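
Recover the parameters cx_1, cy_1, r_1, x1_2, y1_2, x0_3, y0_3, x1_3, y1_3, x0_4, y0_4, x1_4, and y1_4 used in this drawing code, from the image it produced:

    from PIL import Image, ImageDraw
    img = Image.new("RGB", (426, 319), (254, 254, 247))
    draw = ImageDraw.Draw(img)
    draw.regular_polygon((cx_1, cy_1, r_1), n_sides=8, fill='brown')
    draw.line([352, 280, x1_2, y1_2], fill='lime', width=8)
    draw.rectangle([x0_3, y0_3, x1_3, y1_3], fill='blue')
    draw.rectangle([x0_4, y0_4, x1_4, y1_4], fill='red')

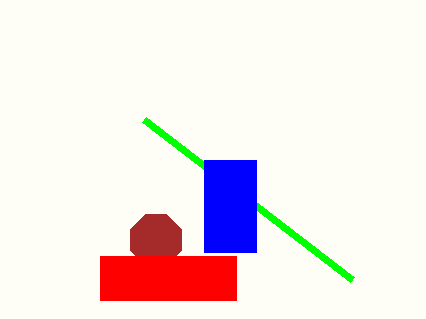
cx_1 = 156; cy_1 = 240; r_1 = 28; x1_2 = 144; y1_2 = 120; x0_3 = 204; y0_3 = 160; x1_3 = 256; y1_3 = 252; x0_4 = 100; y0_4 = 256; x1_4 = 236; y1_4 = 300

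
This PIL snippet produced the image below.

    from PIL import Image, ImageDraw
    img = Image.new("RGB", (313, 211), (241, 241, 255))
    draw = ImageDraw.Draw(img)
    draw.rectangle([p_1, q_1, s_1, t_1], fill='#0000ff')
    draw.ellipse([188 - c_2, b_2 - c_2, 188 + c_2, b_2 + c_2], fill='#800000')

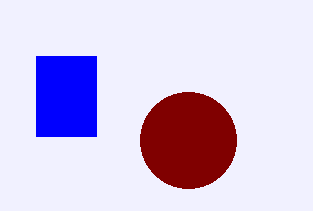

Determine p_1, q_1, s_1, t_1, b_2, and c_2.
p_1 = 36
q_1 = 56
s_1 = 96
t_1 = 136
b_2 = 140
c_2 = 48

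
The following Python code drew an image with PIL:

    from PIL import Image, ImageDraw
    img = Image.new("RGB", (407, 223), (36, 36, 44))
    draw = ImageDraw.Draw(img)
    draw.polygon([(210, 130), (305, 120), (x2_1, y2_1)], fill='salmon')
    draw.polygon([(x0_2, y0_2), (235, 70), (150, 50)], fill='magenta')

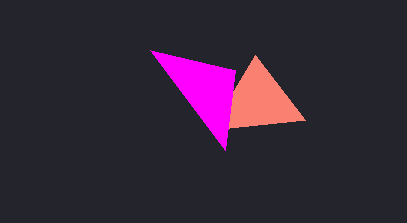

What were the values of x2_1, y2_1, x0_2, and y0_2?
x2_1 = 255; y2_1 = 55; x0_2 = 225; y0_2 = 150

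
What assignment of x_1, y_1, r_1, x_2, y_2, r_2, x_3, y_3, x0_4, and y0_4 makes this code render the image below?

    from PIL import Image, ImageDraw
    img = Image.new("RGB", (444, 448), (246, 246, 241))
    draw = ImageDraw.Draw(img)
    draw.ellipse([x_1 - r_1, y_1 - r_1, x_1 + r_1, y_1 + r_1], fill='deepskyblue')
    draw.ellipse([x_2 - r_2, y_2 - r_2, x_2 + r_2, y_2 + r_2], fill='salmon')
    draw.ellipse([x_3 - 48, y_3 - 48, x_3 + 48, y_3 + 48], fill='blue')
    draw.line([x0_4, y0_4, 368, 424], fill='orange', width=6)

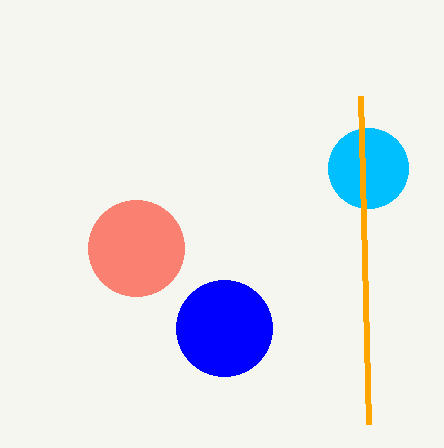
x_1 = 368, y_1 = 168, r_1 = 40, x_2 = 136, y_2 = 248, r_2 = 48, x_3 = 224, y_3 = 328, x0_4 = 360, y0_4 = 96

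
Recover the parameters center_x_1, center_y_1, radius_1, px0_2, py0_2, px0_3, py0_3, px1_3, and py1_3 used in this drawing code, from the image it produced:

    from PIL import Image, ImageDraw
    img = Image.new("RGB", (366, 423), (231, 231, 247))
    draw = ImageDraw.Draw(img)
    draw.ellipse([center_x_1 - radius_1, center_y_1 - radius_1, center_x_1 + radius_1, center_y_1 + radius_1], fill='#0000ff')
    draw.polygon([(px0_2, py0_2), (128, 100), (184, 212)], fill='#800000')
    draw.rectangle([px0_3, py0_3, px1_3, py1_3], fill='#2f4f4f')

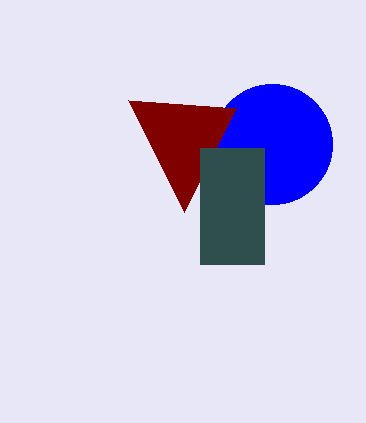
center_x_1 = 272; center_y_1 = 144; radius_1 = 60; px0_2 = 236; py0_2 = 108; px0_3 = 200; py0_3 = 148; px1_3 = 264; py1_3 = 264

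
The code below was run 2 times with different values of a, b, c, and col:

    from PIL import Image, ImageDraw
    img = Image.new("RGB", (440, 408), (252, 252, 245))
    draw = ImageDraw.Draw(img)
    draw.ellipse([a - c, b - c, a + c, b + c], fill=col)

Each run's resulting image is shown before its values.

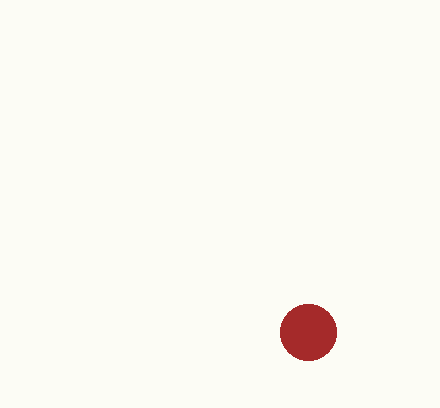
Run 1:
a = 308, b = 332, c = 28, col = 'brown'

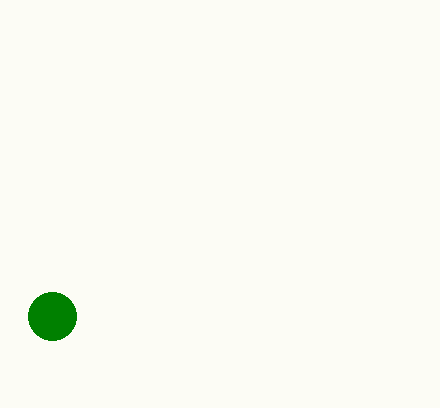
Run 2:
a = 52
b = 316
c = 24
col = 'green'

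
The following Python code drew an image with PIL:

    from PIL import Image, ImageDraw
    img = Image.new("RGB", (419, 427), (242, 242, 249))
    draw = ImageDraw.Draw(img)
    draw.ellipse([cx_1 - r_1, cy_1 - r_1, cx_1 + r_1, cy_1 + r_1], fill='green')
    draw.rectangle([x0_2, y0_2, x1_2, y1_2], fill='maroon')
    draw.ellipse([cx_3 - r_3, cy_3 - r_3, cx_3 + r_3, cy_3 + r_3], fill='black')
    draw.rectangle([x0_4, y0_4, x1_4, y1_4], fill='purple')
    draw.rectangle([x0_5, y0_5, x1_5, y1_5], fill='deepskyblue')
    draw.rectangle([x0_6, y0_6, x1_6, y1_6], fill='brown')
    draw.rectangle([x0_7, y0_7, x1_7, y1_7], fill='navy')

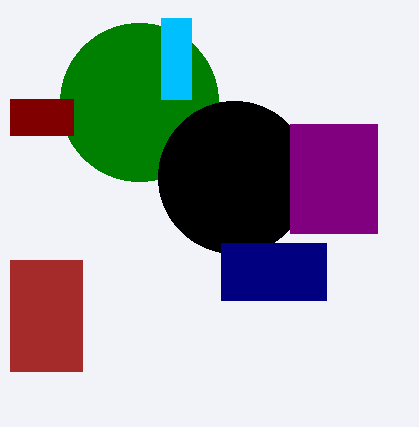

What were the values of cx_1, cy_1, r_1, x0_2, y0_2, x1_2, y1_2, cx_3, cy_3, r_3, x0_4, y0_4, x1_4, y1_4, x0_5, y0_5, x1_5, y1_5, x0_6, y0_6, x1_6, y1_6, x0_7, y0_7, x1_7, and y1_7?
cx_1 = 139, cy_1 = 102, r_1 = 79, x0_2 = 10, y0_2 = 99, x1_2 = 73, y1_2 = 135, cx_3 = 234, cy_3 = 177, r_3 = 76, x0_4 = 290, y0_4 = 124, x1_4 = 377, y1_4 = 233, x0_5 = 161, y0_5 = 18, x1_5 = 191, y1_5 = 99, x0_6 = 10, y0_6 = 260, x1_6 = 82, y1_6 = 371, x0_7 = 221, y0_7 = 243, x1_7 = 326, y1_7 = 300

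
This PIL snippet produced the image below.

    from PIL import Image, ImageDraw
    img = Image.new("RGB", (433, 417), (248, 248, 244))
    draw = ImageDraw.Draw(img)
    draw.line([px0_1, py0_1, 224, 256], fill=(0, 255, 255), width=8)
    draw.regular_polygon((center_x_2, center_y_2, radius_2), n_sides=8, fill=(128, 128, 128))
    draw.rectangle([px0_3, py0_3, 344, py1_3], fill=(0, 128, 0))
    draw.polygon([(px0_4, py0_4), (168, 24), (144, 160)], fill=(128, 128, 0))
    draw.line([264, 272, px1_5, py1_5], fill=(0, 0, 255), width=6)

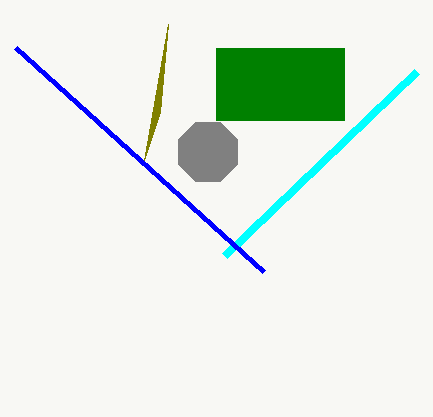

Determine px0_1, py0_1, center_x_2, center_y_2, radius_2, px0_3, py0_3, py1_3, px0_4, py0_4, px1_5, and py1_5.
px0_1 = 416
py0_1 = 72
center_x_2 = 208
center_y_2 = 152
radius_2 = 32
px0_3 = 216
py0_3 = 48
py1_3 = 120
px0_4 = 160
py0_4 = 112
px1_5 = 16
py1_5 = 48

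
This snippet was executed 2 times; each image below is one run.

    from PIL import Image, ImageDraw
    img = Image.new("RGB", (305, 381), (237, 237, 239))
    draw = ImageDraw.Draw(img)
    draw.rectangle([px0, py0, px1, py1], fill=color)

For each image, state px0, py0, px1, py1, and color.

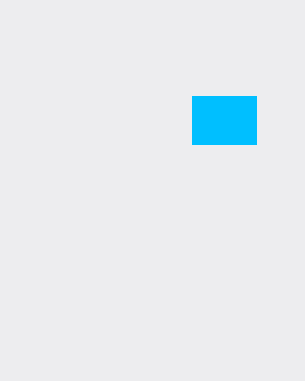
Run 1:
px0 = 192, py0 = 96, px1 = 256, py1 = 144, color = 'deepskyblue'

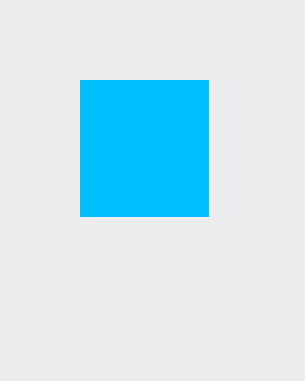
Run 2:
px0 = 80
py0 = 80
px1 = 208
py1 = 216
color = 'deepskyblue'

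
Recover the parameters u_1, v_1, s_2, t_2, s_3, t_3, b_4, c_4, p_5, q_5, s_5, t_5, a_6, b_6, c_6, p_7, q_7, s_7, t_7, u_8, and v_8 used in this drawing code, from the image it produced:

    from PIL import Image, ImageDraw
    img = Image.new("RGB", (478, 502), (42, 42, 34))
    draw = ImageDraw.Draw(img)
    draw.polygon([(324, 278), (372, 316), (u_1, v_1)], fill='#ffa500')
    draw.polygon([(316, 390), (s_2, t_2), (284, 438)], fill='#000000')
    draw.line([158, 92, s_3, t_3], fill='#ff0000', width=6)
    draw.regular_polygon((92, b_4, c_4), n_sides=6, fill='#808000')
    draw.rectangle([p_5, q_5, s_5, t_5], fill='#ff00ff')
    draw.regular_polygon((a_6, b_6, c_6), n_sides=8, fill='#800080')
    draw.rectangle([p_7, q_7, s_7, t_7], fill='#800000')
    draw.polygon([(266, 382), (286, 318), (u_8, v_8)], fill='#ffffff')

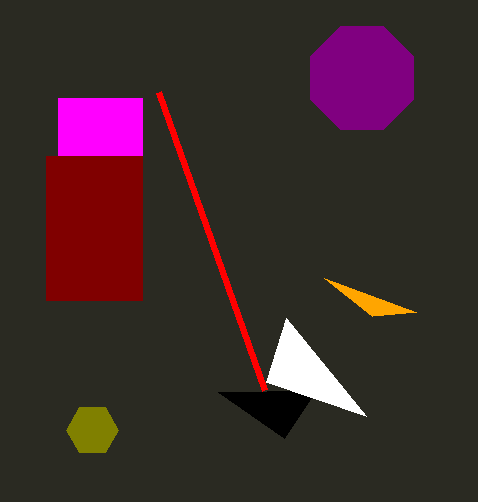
u_1 = 416; v_1 = 312; s_2 = 218; t_2 = 392; s_3 = 264; t_3 = 390; b_4 = 430; c_4 = 26; p_5 = 58; q_5 = 98; s_5 = 142; t_5 = 156; a_6 = 362; b_6 = 78; c_6 = 56; p_7 = 46; q_7 = 156; s_7 = 142; t_7 = 300; u_8 = 366; v_8 = 416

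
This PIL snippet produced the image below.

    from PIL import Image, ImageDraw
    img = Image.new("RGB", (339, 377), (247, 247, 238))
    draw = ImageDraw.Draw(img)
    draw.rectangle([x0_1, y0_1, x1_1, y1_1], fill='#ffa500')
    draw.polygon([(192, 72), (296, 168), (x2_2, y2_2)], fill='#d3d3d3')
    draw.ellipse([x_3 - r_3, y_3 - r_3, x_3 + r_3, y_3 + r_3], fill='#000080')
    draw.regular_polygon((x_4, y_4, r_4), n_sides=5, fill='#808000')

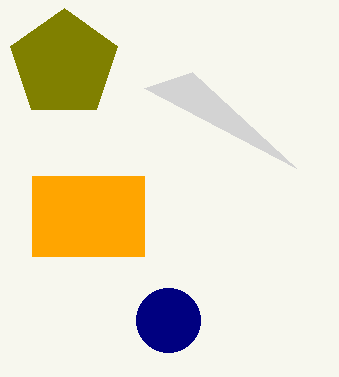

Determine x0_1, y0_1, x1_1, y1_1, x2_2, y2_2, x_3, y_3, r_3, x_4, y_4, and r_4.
x0_1 = 32, y0_1 = 176, x1_1 = 144, y1_1 = 256, x2_2 = 144, y2_2 = 88, x_3 = 168, y_3 = 320, r_3 = 32, x_4 = 64, y_4 = 64, r_4 = 56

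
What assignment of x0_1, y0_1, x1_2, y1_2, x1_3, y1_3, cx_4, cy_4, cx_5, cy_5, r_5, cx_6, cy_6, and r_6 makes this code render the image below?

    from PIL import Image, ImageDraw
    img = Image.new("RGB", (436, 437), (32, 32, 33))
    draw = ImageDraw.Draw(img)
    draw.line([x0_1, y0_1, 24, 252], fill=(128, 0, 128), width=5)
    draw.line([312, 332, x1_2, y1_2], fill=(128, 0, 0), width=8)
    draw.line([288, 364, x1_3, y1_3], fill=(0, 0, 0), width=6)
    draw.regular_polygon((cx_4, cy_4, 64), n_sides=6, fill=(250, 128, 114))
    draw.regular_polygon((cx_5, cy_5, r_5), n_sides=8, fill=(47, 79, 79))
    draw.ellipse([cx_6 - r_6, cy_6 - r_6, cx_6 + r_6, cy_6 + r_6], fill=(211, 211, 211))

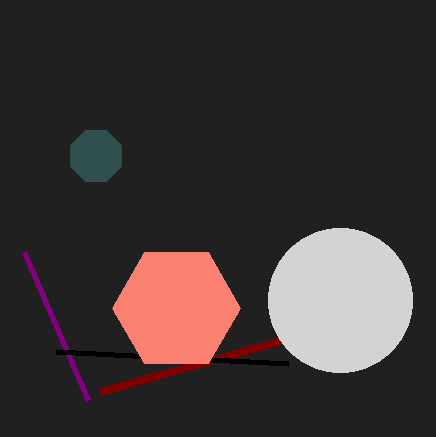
x0_1 = 88, y0_1 = 400, x1_2 = 100, y1_2 = 392, x1_3 = 56, y1_3 = 352, cx_4 = 176, cy_4 = 308, cx_5 = 96, cy_5 = 156, r_5 = 28, cx_6 = 340, cy_6 = 300, r_6 = 72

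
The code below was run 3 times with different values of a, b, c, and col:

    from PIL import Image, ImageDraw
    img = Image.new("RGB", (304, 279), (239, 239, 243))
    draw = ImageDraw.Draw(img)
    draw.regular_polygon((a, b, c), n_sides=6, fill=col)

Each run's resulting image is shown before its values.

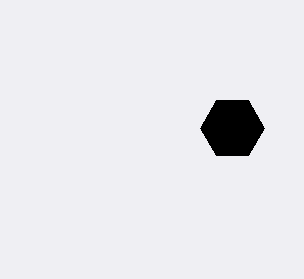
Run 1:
a = 232; b = 128; c = 32; col = 'black'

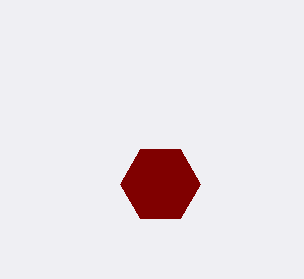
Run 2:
a = 160, b = 184, c = 40, col = 'maroon'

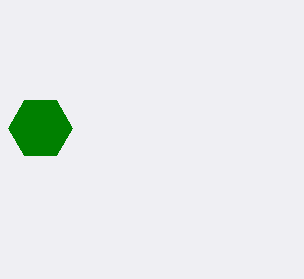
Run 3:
a = 40
b = 128
c = 32
col = 'green'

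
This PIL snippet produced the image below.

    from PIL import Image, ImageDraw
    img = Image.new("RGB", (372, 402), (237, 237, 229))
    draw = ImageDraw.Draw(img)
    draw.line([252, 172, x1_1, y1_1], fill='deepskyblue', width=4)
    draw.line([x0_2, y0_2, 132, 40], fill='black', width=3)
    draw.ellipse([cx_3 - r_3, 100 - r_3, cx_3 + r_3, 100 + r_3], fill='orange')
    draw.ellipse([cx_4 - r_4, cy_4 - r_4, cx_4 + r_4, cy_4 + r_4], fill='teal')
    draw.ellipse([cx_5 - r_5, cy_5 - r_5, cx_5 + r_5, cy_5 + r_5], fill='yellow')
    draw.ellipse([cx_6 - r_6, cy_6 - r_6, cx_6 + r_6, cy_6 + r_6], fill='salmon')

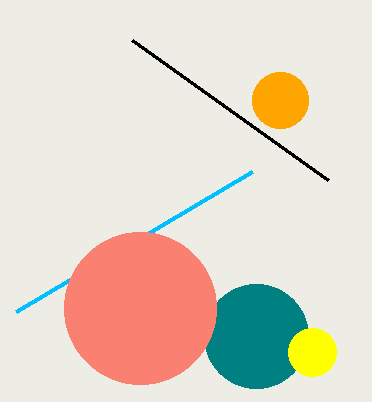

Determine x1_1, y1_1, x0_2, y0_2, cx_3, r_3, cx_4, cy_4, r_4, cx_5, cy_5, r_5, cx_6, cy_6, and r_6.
x1_1 = 16
y1_1 = 312
x0_2 = 328
y0_2 = 180
cx_3 = 280
r_3 = 28
cx_4 = 256
cy_4 = 336
r_4 = 52
cx_5 = 312
cy_5 = 352
r_5 = 24
cx_6 = 140
cy_6 = 308
r_6 = 76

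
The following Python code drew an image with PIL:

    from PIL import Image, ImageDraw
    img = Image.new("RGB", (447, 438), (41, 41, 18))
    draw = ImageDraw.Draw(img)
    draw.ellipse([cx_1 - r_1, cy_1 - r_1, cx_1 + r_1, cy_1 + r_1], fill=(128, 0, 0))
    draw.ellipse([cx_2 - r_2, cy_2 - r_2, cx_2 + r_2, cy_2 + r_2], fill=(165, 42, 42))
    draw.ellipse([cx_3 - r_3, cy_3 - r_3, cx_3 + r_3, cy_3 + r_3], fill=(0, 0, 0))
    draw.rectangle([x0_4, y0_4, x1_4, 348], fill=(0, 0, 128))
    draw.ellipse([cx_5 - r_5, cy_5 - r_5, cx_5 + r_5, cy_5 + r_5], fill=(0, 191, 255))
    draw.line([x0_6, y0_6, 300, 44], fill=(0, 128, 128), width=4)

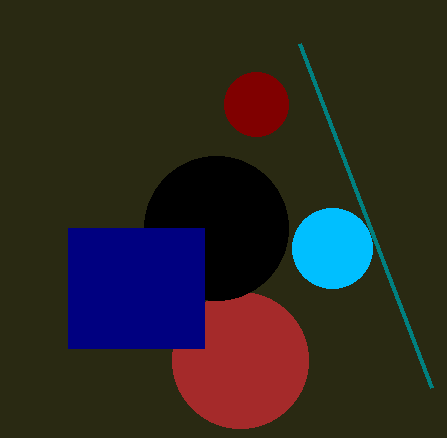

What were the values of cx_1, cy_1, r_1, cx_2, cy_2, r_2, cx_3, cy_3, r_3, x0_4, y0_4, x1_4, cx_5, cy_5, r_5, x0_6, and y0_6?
cx_1 = 256
cy_1 = 104
r_1 = 32
cx_2 = 240
cy_2 = 360
r_2 = 68
cx_3 = 216
cy_3 = 228
r_3 = 72
x0_4 = 68
y0_4 = 228
x1_4 = 204
cx_5 = 332
cy_5 = 248
r_5 = 40
x0_6 = 432
y0_6 = 388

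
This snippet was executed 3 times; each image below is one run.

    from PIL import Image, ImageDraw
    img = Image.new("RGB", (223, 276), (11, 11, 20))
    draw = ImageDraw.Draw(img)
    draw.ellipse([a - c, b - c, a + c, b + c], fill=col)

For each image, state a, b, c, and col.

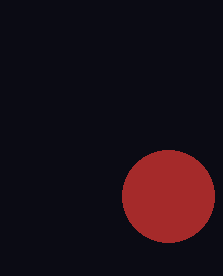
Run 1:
a = 168
b = 196
c = 46
col = 'brown'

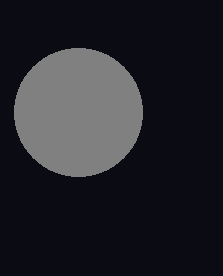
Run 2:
a = 78, b = 112, c = 64, col = 'gray'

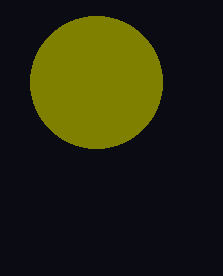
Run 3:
a = 96, b = 82, c = 66, col = 'olive'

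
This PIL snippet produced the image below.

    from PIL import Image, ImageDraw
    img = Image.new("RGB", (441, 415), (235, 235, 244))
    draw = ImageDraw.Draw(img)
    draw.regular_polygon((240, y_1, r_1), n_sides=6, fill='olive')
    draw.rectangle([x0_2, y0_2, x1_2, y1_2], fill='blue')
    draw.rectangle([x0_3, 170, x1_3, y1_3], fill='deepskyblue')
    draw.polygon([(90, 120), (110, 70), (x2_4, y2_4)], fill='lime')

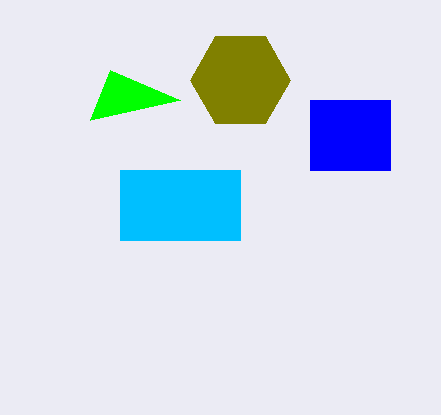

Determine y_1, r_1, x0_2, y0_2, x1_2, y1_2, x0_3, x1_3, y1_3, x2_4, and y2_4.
y_1 = 80; r_1 = 50; x0_2 = 310; y0_2 = 100; x1_2 = 390; y1_2 = 170; x0_3 = 120; x1_3 = 240; y1_3 = 240; x2_4 = 180; y2_4 = 100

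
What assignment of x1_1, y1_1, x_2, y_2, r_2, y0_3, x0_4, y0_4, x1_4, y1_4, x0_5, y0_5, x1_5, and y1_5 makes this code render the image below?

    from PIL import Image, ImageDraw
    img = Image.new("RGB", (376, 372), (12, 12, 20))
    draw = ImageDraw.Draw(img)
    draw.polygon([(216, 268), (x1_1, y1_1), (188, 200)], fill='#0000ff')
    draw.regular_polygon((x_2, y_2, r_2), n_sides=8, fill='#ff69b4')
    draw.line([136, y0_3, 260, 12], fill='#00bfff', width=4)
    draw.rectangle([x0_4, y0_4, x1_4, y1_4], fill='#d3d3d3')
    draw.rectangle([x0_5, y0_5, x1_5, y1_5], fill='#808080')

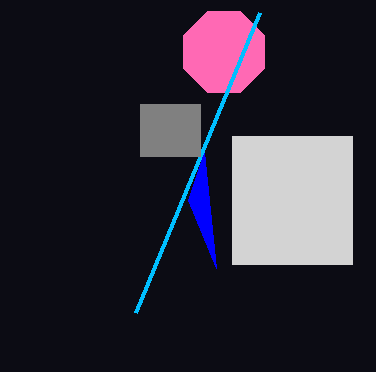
x1_1 = 204
y1_1 = 152
x_2 = 224
y_2 = 52
r_2 = 44
y0_3 = 312
x0_4 = 232
y0_4 = 136
x1_4 = 352
y1_4 = 264
x0_5 = 140
y0_5 = 104
x1_5 = 200
y1_5 = 156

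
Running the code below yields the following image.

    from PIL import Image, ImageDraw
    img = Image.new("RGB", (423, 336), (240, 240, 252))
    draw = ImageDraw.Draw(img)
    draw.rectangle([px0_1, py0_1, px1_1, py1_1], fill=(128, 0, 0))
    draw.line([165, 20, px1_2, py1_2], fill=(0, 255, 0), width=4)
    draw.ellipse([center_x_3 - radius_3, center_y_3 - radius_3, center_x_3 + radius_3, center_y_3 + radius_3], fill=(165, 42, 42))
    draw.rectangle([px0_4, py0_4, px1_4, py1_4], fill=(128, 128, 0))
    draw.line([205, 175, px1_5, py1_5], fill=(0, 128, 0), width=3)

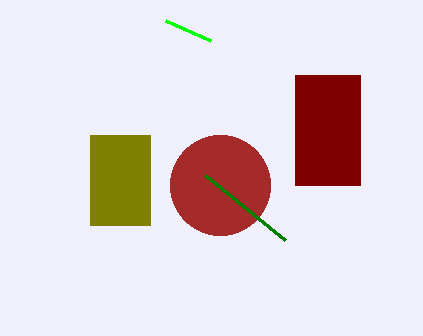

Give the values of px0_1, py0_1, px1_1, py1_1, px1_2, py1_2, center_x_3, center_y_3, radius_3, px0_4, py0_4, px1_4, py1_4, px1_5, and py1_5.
px0_1 = 295, py0_1 = 75, px1_1 = 360, py1_1 = 185, px1_2 = 210, py1_2 = 40, center_x_3 = 220, center_y_3 = 185, radius_3 = 50, px0_4 = 90, py0_4 = 135, px1_4 = 150, py1_4 = 225, px1_5 = 285, py1_5 = 240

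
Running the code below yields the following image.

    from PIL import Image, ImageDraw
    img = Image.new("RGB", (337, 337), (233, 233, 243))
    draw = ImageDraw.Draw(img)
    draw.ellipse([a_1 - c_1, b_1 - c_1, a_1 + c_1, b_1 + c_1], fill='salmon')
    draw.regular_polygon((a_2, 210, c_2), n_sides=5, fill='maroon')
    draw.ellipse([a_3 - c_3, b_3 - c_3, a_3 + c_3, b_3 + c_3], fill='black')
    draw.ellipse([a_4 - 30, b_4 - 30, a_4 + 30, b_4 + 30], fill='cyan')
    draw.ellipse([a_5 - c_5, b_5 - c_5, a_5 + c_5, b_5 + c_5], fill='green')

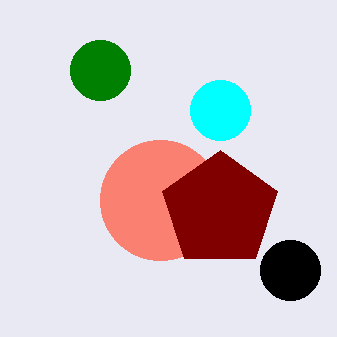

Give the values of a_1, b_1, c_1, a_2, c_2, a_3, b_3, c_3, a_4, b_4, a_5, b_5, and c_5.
a_1 = 160, b_1 = 200, c_1 = 60, a_2 = 220, c_2 = 60, a_3 = 290, b_3 = 270, c_3 = 30, a_4 = 220, b_4 = 110, a_5 = 100, b_5 = 70, c_5 = 30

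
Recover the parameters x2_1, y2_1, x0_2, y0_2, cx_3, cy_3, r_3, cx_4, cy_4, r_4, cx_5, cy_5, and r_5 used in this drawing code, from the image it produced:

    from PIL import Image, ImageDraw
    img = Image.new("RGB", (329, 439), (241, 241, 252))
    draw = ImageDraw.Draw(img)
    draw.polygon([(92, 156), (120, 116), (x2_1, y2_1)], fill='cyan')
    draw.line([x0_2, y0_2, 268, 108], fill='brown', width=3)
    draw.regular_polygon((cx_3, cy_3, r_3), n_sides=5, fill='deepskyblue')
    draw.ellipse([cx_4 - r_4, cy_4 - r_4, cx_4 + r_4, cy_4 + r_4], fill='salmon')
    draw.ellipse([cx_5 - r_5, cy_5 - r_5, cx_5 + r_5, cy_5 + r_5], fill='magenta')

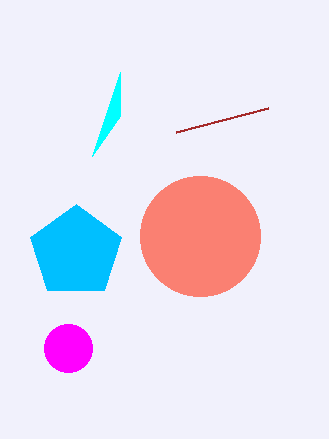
x2_1 = 120
y2_1 = 72
x0_2 = 176
y0_2 = 132
cx_3 = 76
cy_3 = 252
r_3 = 48
cx_4 = 200
cy_4 = 236
r_4 = 60
cx_5 = 68
cy_5 = 348
r_5 = 24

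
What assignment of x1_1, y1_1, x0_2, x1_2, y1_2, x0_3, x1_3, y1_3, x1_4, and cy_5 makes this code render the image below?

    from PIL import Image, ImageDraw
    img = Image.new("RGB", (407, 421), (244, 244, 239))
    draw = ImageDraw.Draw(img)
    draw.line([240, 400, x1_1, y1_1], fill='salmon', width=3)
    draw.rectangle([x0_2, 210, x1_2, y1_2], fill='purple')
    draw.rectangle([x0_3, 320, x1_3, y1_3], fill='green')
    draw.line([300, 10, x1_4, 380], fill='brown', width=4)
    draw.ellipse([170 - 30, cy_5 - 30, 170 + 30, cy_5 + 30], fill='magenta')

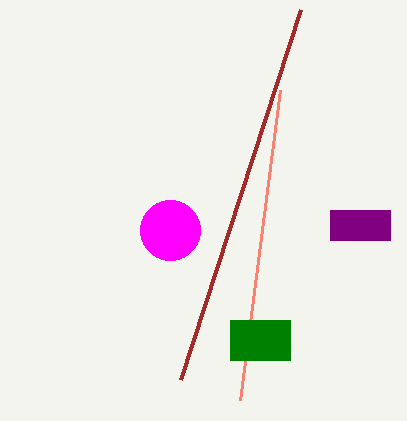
x1_1 = 280, y1_1 = 90, x0_2 = 330, x1_2 = 390, y1_2 = 240, x0_3 = 230, x1_3 = 290, y1_3 = 360, x1_4 = 180, cy_5 = 230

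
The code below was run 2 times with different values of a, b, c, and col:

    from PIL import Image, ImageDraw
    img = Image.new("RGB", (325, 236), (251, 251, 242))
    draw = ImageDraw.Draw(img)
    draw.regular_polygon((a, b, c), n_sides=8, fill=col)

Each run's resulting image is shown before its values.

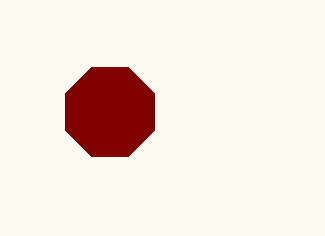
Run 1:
a = 110, b = 112, c = 48, col = 'maroon'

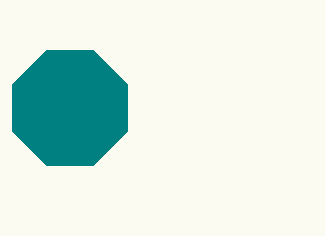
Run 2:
a = 70; b = 108; c = 62; col = 'teal'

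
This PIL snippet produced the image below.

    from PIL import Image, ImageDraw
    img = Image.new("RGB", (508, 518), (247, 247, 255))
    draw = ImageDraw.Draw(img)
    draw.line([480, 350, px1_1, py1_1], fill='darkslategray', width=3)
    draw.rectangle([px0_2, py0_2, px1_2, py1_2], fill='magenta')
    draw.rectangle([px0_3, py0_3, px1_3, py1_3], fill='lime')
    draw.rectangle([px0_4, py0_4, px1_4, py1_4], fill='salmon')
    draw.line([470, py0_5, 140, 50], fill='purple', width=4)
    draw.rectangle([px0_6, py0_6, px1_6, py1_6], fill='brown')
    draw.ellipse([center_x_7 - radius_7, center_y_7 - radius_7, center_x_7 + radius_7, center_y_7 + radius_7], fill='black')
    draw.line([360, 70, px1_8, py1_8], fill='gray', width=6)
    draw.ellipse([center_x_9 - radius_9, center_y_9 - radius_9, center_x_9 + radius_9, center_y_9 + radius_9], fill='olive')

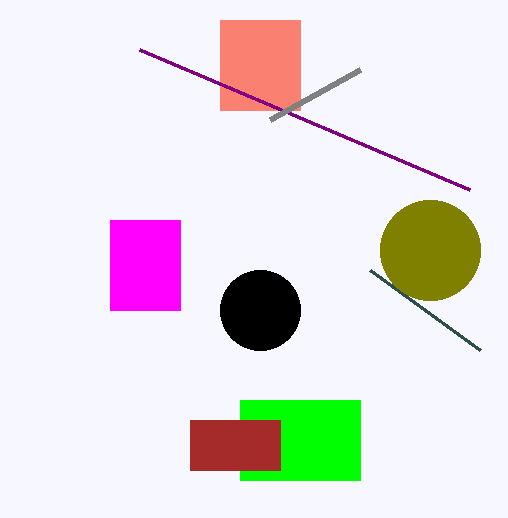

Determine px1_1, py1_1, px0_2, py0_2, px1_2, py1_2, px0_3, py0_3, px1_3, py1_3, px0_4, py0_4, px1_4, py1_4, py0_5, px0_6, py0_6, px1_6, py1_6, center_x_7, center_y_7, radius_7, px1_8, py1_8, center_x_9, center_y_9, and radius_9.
px1_1 = 370, py1_1 = 270, px0_2 = 110, py0_2 = 220, px1_2 = 180, py1_2 = 310, px0_3 = 240, py0_3 = 400, px1_3 = 360, py1_3 = 480, px0_4 = 220, py0_4 = 20, px1_4 = 300, py1_4 = 110, py0_5 = 190, px0_6 = 190, py0_6 = 420, px1_6 = 280, py1_6 = 470, center_x_7 = 260, center_y_7 = 310, radius_7 = 40, px1_8 = 270, py1_8 = 120, center_x_9 = 430, center_y_9 = 250, radius_9 = 50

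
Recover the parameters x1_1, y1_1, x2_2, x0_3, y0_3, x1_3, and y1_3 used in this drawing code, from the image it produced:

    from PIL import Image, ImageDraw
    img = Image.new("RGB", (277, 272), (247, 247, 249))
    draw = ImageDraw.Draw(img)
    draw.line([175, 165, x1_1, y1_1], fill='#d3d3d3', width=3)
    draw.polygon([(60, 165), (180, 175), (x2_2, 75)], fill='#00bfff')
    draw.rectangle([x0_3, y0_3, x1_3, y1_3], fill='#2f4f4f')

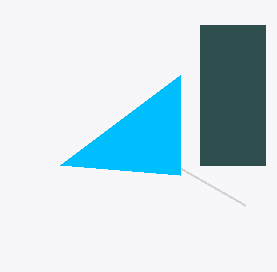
x1_1 = 245
y1_1 = 205
x2_2 = 180
x0_3 = 200
y0_3 = 25
x1_3 = 265
y1_3 = 165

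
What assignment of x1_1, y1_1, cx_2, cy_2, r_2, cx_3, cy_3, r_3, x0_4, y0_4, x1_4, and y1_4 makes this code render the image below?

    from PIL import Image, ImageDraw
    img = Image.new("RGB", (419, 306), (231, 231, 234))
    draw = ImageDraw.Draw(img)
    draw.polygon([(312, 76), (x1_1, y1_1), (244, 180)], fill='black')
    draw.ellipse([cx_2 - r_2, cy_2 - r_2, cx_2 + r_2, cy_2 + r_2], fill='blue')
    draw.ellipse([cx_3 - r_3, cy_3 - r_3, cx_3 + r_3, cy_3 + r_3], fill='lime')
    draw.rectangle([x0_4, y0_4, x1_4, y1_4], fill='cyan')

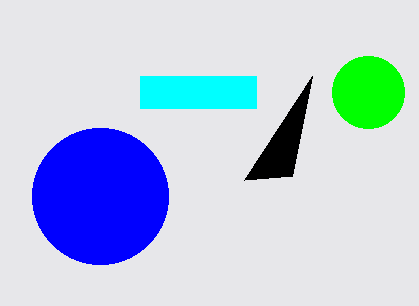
x1_1 = 292, y1_1 = 176, cx_2 = 100, cy_2 = 196, r_2 = 68, cx_3 = 368, cy_3 = 92, r_3 = 36, x0_4 = 140, y0_4 = 76, x1_4 = 256, y1_4 = 108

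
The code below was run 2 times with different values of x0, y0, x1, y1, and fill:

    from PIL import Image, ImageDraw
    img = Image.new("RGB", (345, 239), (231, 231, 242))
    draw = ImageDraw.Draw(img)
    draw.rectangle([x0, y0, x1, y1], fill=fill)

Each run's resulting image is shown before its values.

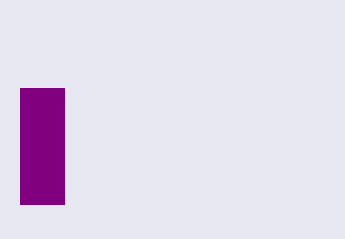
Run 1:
x0 = 20; y0 = 88; x1 = 64; y1 = 204; fill = 'purple'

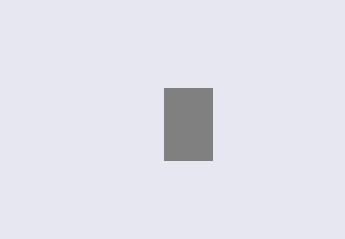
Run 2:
x0 = 164, y0 = 88, x1 = 212, y1 = 160, fill = 'gray'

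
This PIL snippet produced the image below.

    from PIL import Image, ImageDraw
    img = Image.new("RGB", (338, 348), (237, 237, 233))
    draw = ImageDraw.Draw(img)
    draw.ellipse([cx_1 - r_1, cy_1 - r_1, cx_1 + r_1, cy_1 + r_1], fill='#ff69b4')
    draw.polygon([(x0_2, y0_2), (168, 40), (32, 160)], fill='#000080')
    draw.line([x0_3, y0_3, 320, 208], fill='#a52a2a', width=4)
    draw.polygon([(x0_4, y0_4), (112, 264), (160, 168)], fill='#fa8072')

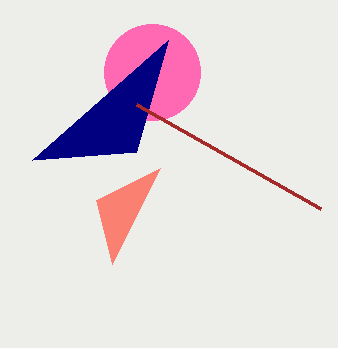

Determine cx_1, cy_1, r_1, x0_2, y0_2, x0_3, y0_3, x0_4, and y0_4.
cx_1 = 152
cy_1 = 72
r_1 = 48
x0_2 = 136
y0_2 = 152
x0_3 = 136
y0_3 = 104
x0_4 = 96
y0_4 = 200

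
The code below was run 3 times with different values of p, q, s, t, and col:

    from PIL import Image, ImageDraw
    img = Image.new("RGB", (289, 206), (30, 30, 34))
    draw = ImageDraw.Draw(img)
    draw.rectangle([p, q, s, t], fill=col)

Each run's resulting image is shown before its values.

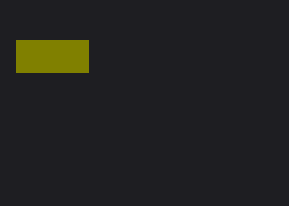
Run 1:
p = 16, q = 40, s = 88, t = 72, col = 'olive'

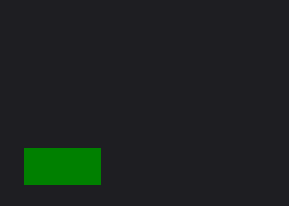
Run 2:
p = 24, q = 148, s = 100, t = 184, col = 'green'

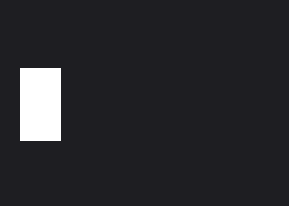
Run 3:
p = 20, q = 68, s = 60, t = 140, col = 'white'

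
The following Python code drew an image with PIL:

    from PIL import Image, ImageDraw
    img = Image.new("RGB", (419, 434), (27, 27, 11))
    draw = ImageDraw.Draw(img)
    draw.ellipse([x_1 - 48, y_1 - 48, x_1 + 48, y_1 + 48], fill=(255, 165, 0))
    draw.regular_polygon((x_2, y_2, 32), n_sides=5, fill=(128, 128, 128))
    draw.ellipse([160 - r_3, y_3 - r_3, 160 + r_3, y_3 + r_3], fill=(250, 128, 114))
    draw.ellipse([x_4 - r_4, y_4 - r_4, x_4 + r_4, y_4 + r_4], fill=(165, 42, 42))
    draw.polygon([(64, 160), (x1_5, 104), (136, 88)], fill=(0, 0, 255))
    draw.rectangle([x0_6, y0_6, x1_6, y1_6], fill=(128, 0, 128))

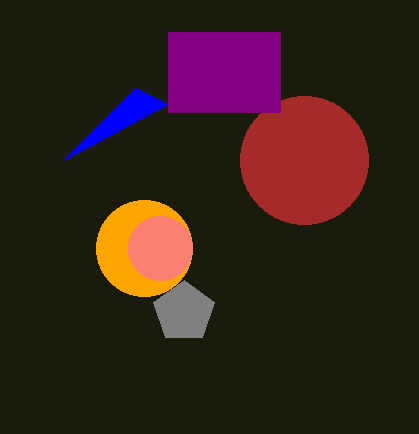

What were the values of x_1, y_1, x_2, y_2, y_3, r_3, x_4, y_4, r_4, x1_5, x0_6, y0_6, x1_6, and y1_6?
x_1 = 144, y_1 = 248, x_2 = 184, y_2 = 312, y_3 = 248, r_3 = 32, x_4 = 304, y_4 = 160, r_4 = 64, x1_5 = 168, x0_6 = 168, y0_6 = 32, x1_6 = 280, y1_6 = 112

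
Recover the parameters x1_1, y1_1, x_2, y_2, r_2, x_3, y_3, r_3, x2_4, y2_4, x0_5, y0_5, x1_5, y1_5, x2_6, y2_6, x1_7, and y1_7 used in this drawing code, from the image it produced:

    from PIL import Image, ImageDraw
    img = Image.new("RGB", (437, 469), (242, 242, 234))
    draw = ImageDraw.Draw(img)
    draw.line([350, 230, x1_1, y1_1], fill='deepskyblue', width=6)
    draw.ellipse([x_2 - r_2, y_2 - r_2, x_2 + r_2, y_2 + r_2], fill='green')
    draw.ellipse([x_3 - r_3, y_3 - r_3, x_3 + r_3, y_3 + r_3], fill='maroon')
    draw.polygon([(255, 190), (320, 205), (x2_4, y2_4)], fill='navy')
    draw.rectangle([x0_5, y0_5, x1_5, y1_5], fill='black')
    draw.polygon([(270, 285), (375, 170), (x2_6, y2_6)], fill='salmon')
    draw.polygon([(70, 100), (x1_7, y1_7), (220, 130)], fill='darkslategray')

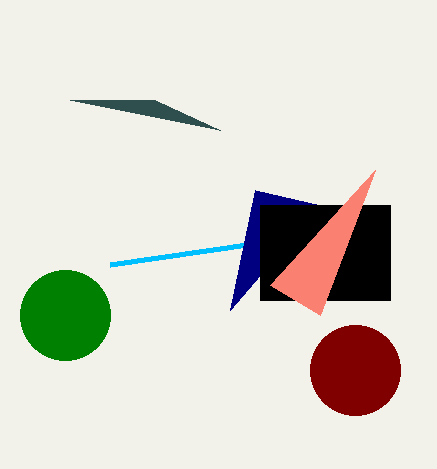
x1_1 = 110
y1_1 = 265
x_2 = 65
y_2 = 315
r_2 = 45
x_3 = 355
y_3 = 370
r_3 = 45
x2_4 = 230
y2_4 = 310
x0_5 = 260
y0_5 = 205
x1_5 = 390
y1_5 = 300
x2_6 = 320
y2_6 = 315
x1_7 = 155
y1_7 = 100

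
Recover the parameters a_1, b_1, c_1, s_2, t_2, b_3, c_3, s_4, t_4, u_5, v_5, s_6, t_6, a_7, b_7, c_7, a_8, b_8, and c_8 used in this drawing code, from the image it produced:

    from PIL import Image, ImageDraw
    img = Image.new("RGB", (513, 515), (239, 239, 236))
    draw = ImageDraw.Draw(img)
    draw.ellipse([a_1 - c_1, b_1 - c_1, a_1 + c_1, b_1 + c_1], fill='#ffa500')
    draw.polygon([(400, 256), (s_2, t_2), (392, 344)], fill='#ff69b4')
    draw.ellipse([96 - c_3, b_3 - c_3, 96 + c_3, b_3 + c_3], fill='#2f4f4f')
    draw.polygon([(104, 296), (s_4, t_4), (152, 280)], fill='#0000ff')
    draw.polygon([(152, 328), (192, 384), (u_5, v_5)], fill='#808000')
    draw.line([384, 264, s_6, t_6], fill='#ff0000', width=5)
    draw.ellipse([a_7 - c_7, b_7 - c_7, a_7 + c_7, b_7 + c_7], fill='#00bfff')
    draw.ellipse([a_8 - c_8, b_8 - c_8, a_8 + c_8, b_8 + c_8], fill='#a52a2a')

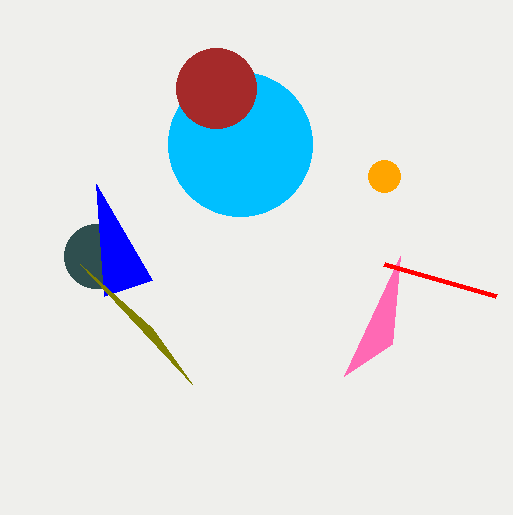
a_1 = 384
b_1 = 176
c_1 = 16
s_2 = 344
t_2 = 376
b_3 = 256
c_3 = 32
s_4 = 96
t_4 = 184
u_5 = 80
v_5 = 264
s_6 = 496
t_6 = 296
a_7 = 240
b_7 = 144
c_7 = 72
a_8 = 216
b_8 = 88
c_8 = 40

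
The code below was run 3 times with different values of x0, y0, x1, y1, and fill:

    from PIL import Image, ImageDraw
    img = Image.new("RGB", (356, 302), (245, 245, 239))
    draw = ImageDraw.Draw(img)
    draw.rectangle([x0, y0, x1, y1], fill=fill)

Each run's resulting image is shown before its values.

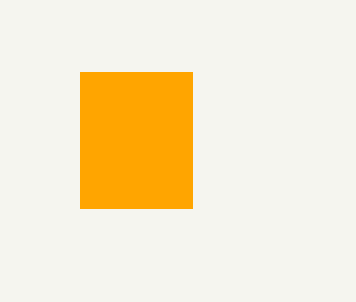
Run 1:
x0 = 80, y0 = 72, x1 = 192, y1 = 208, fill = 'orange'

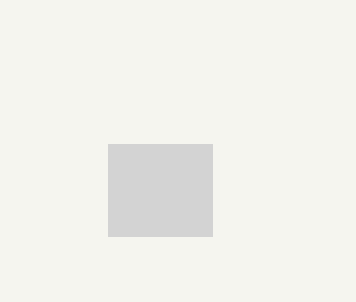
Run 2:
x0 = 108, y0 = 144, x1 = 212, y1 = 236, fill = 'lightgray'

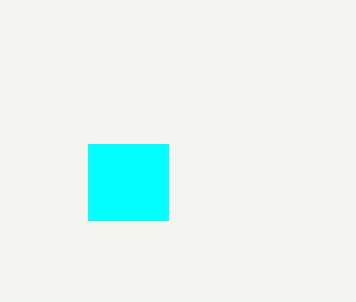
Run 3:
x0 = 88; y0 = 144; x1 = 168; y1 = 220; fill = 'cyan'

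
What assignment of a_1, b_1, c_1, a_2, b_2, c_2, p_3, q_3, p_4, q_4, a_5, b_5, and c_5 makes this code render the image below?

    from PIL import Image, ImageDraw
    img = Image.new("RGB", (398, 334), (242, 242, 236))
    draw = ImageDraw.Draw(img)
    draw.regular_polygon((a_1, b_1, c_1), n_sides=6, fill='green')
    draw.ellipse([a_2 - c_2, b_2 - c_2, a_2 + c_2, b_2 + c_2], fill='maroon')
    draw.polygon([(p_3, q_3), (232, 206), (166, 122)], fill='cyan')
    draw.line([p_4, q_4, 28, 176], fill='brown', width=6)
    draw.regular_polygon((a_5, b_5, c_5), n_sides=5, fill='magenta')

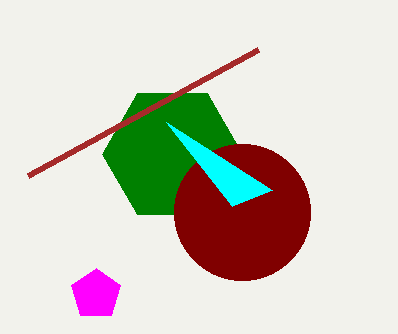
a_1 = 172; b_1 = 154; c_1 = 70; a_2 = 242; b_2 = 212; c_2 = 68; p_3 = 272; q_3 = 190; p_4 = 258; q_4 = 50; a_5 = 96; b_5 = 294; c_5 = 26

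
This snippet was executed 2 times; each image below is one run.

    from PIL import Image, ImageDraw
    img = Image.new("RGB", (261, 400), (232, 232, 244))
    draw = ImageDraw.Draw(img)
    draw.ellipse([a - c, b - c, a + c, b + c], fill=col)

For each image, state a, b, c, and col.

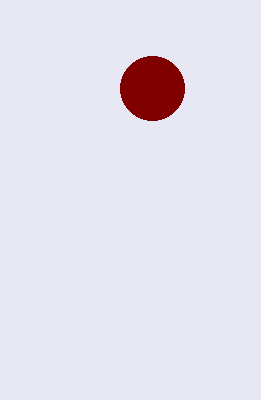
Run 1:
a = 152, b = 88, c = 32, col = 'maroon'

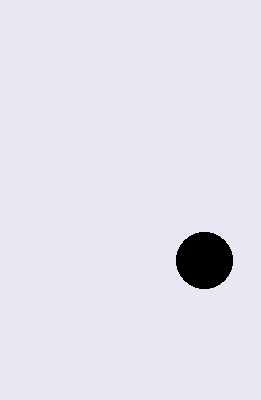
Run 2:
a = 204
b = 260
c = 28
col = 'black'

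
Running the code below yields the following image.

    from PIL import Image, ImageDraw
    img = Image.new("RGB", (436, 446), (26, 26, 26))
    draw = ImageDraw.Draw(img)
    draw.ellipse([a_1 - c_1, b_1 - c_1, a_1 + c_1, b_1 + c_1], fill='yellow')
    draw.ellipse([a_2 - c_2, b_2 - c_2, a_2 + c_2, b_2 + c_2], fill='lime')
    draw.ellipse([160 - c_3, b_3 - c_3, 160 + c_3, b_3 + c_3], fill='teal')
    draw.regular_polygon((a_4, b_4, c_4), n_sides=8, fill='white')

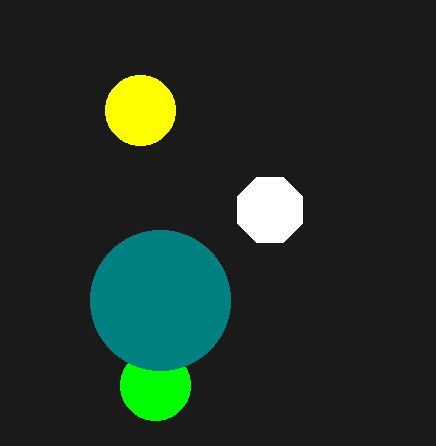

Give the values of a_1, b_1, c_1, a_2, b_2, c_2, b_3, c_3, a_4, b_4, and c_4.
a_1 = 140; b_1 = 110; c_1 = 35; a_2 = 155; b_2 = 385; c_2 = 35; b_3 = 300; c_3 = 70; a_4 = 270; b_4 = 210; c_4 = 35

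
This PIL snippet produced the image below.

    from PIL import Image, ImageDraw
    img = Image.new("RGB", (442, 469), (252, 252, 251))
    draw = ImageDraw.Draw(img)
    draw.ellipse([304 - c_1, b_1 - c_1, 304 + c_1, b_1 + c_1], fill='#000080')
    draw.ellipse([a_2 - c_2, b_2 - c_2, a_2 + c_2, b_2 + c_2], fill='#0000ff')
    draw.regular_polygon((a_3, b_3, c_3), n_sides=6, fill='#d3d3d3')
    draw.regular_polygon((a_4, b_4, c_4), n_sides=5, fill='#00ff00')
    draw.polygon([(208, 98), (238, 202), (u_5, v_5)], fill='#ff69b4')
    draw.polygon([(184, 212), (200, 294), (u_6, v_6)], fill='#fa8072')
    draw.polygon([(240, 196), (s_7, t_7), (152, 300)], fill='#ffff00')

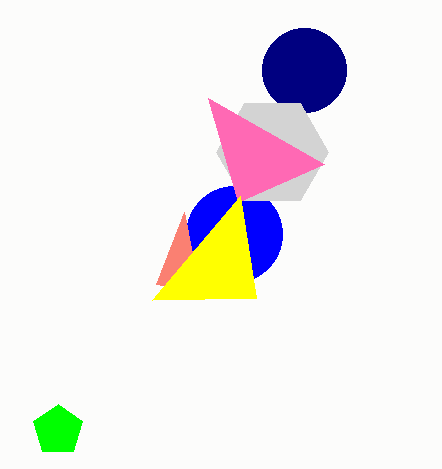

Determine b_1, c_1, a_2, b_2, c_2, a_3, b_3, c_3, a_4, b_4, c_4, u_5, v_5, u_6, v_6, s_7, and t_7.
b_1 = 70
c_1 = 42
a_2 = 234
b_2 = 234
c_2 = 48
a_3 = 272
b_3 = 152
c_3 = 56
a_4 = 58
b_4 = 430
c_4 = 26
u_5 = 324
v_5 = 164
u_6 = 156
v_6 = 284
s_7 = 256
t_7 = 298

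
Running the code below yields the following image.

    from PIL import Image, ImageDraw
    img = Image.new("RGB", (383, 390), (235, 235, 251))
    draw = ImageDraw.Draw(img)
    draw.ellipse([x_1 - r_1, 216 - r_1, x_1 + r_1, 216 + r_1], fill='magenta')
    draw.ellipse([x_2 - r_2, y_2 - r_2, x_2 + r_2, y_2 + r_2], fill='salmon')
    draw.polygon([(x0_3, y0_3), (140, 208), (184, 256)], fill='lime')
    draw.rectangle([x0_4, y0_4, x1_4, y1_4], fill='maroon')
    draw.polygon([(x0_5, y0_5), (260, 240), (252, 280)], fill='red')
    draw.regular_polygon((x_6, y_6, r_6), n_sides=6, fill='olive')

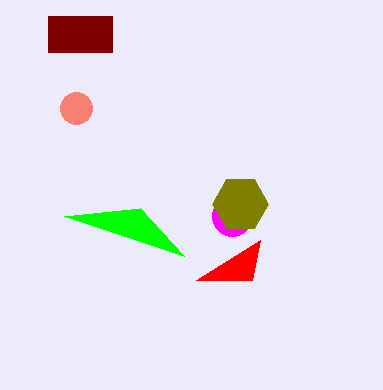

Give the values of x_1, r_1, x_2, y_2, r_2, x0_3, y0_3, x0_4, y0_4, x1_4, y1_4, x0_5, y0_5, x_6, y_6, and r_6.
x_1 = 232
r_1 = 20
x_2 = 76
y_2 = 108
r_2 = 16
x0_3 = 64
y0_3 = 216
x0_4 = 48
y0_4 = 16
x1_4 = 112
y1_4 = 52
x0_5 = 196
y0_5 = 280
x_6 = 240
y_6 = 204
r_6 = 28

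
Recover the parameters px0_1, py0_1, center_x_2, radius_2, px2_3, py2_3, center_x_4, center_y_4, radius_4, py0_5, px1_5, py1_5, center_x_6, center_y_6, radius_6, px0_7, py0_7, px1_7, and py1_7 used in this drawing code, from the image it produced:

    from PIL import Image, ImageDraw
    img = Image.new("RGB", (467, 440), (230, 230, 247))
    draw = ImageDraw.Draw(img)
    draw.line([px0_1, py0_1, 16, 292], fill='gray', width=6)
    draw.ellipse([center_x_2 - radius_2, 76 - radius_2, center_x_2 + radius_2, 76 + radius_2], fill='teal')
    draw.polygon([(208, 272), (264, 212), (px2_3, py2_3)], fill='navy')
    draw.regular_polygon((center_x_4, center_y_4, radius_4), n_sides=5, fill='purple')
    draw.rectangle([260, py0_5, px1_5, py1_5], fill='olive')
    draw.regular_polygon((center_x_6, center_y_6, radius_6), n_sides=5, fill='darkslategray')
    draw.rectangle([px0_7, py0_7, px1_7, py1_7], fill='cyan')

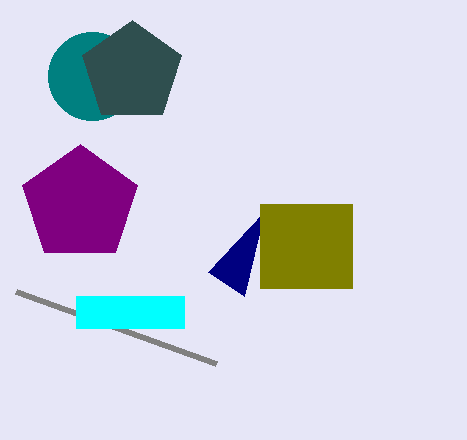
px0_1 = 216, py0_1 = 364, center_x_2 = 92, radius_2 = 44, px2_3 = 244, py2_3 = 296, center_x_4 = 80, center_y_4 = 204, radius_4 = 60, py0_5 = 204, px1_5 = 352, py1_5 = 288, center_x_6 = 132, center_y_6 = 72, radius_6 = 52, px0_7 = 76, py0_7 = 296, px1_7 = 184, py1_7 = 328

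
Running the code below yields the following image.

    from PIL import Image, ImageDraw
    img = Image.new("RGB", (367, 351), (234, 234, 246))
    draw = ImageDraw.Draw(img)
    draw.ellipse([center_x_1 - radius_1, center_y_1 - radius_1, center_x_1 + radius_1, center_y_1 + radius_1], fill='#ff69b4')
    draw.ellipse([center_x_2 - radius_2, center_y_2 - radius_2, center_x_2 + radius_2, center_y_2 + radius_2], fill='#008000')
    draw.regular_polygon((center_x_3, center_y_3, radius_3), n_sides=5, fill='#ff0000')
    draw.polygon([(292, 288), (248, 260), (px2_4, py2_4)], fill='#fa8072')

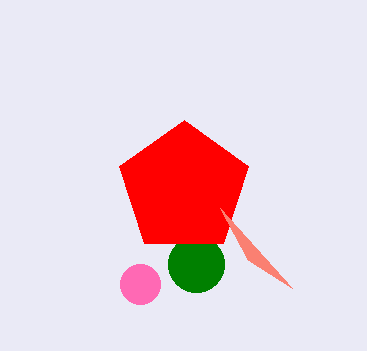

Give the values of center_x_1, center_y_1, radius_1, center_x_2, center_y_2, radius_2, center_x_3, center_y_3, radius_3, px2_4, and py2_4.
center_x_1 = 140, center_y_1 = 284, radius_1 = 20, center_x_2 = 196, center_y_2 = 264, radius_2 = 28, center_x_3 = 184, center_y_3 = 188, radius_3 = 68, px2_4 = 220, py2_4 = 208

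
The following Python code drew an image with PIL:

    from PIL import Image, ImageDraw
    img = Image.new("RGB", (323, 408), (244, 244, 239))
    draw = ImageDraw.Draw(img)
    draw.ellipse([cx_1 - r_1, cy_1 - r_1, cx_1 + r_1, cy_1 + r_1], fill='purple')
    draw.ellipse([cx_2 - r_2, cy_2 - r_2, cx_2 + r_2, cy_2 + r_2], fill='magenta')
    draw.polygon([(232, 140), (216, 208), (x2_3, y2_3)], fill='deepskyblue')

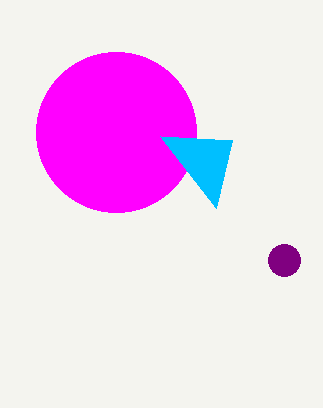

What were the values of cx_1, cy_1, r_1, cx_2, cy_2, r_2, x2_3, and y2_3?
cx_1 = 284; cy_1 = 260; r_1 = 16; cx_2 = 116; cy_2 = 132; r_2 = 80; x2_3 = 160; y2_3 = 136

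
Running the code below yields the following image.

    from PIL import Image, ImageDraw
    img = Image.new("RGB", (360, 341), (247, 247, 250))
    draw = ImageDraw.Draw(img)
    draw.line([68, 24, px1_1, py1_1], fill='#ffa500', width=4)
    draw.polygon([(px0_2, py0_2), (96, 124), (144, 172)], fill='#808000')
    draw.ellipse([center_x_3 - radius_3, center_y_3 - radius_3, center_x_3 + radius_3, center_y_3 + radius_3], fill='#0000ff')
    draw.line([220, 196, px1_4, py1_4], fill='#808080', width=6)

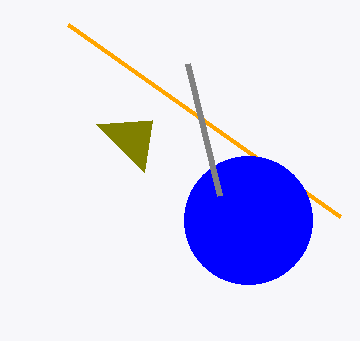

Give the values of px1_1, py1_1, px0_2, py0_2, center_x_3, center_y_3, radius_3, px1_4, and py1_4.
px1_1 = 340; py1_1 = 216; px0_2 = 152; py0_2 = 120; center_x_3 = 248; center_y_3 = 220; radius_3 = 64; px1_4 = 188; py1_4 = 64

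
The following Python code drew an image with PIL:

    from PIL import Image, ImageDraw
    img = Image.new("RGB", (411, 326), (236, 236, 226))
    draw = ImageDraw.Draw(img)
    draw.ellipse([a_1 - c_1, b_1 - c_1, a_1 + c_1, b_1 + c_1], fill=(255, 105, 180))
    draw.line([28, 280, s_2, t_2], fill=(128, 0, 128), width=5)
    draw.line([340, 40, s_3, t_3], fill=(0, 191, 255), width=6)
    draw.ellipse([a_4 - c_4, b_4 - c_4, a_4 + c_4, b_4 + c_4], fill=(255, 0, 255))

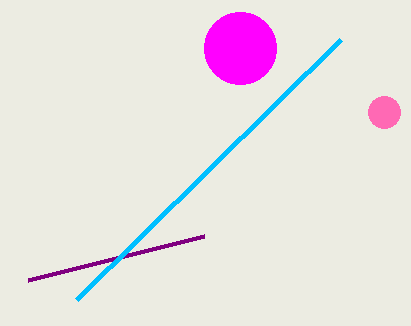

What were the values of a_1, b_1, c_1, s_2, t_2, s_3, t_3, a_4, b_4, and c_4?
a_1 = 384, b_1 = 112, c_1 = 16, s_2 = 204, t_2 = 236, s_3 = 76, t_3 = 300, a_4 = 240, b_4 = 48, c_4 = 36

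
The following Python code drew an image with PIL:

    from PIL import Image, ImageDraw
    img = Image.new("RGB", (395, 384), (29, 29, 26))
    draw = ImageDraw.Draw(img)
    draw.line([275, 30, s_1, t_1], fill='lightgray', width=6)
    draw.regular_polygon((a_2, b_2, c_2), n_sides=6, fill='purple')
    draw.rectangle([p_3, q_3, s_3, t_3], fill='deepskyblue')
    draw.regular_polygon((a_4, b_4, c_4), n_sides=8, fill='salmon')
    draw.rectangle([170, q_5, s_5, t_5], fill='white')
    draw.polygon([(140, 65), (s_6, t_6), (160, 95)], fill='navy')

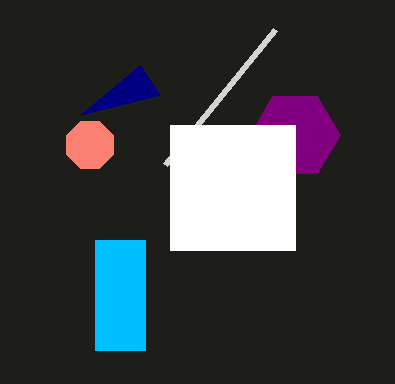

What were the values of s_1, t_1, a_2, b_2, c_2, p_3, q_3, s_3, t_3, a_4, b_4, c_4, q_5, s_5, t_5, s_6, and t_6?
s_1 = 165
t_1 = 165
a_2 = 295
b_2 = 135
c_2 = 45
p_3 = 95
q_3 = 240
s_3 = 145
t_3 = 350
a_4 = 90
b_4 = 145
c_4 = 25
q_5 = 125
s_5 = 295
t_5 = 250
s_6 = 80
t_6 = 115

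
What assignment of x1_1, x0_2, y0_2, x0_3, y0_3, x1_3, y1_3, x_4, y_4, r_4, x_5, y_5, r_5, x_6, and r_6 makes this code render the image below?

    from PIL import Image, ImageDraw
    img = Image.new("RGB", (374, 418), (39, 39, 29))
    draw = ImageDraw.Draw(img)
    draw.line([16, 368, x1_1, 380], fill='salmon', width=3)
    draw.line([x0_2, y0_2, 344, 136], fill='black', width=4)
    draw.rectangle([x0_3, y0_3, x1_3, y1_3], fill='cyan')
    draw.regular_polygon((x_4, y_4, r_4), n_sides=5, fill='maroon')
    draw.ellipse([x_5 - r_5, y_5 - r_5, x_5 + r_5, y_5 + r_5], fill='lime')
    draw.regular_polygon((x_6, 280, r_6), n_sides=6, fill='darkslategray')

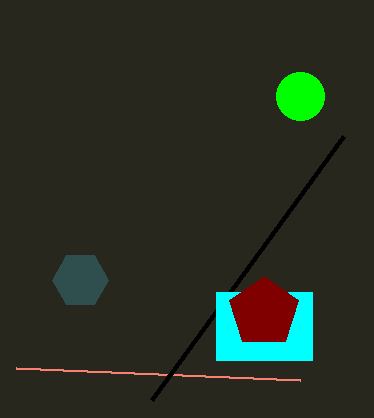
x1_1 = 300, x0_2 = 152, y0_2 = 400, x0_3 = 216, y0_3 = 292, x1_3 = 312, y1_3 = 360, x_4 = 264, y_4 = 312, r_4 = 36, x_5 = 300, y_5 = 96, r_5 = 24, x_6 = 80, r_6 = 28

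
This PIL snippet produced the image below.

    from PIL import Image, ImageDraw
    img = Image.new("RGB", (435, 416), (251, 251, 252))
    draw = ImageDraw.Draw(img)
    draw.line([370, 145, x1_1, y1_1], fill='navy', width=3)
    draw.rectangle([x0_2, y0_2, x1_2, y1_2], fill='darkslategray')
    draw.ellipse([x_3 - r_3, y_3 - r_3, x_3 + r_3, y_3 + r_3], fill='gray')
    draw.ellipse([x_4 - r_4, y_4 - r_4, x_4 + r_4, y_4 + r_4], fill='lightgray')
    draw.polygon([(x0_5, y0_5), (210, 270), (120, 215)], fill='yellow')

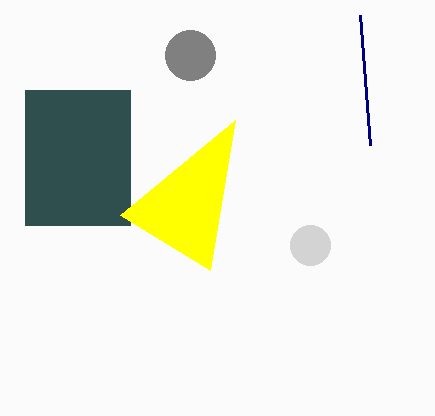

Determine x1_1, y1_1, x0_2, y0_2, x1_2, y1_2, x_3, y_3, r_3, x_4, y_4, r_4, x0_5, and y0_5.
x1_1 = 360, y1_1 = 15, x0_2 = 25, y0_2 = 90, x1_2 = 130, y1_2 = 225, x_3 = 190, y_3 = 55, r_3 = 25, x_4 = 310, y_4 = 245, r_4 = 20, x0_5 = 235, y0_5 = 120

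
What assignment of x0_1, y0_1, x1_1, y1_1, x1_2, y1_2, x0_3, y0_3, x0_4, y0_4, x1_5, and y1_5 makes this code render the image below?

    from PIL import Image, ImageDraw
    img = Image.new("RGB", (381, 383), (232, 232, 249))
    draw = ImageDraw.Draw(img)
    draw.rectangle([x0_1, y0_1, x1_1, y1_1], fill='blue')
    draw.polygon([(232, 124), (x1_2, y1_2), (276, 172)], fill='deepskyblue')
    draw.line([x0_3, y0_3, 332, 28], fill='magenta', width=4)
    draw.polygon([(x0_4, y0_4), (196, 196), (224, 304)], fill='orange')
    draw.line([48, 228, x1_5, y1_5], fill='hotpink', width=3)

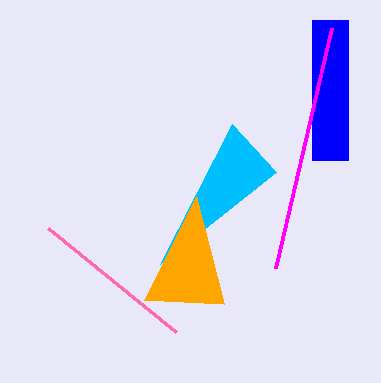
x0_1 = 312
y0_1 = 20
x1_1 = 348
y1_1 = 160
x1_2 = 160
y1_2 = 264
x0_3 = 276
y0_3 = 268
x0_4 = 144
y0_4 = 300
x1_5 = 176
y1_5 = 332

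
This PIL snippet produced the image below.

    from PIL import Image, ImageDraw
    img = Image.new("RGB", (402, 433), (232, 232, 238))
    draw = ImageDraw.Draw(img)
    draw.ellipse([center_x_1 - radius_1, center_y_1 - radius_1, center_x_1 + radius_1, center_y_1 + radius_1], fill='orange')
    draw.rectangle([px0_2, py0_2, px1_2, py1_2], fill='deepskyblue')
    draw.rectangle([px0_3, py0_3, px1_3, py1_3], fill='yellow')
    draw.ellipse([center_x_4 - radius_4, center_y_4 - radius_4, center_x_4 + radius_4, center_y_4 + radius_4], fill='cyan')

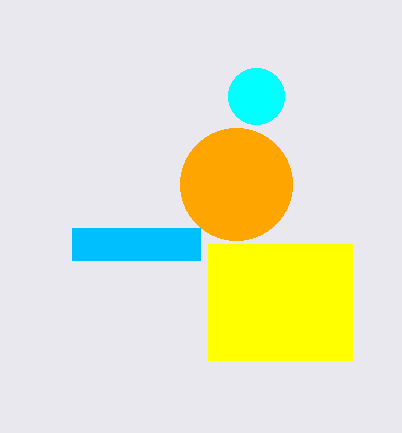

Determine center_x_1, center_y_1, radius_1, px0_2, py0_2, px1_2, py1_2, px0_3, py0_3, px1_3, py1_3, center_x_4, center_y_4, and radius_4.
center_x_1 = 236, center_y_1 = 184, radius_1 = 56, px0_2 = 72, py0_2 = 228, px1_2 = 200, py1_2 = 260, px0_3 = 208, py0_3 = 244, px1_3 = 352, py1_3 = 360, center_x_4 = 256, center_y_4 = 96, radius_4 = 28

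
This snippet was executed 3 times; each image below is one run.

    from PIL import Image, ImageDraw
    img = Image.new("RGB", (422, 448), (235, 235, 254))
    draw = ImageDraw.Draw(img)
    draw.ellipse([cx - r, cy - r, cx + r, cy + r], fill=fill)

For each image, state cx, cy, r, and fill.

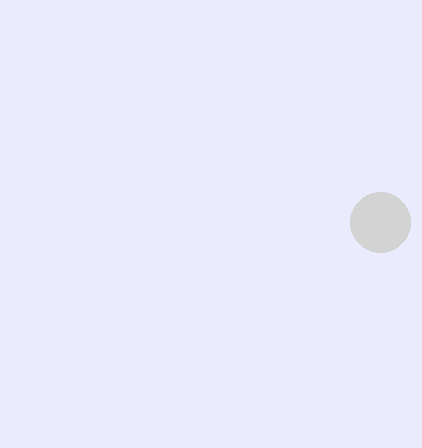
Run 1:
cx = 380; cy = 222; r = 30; fill = 'lightgray'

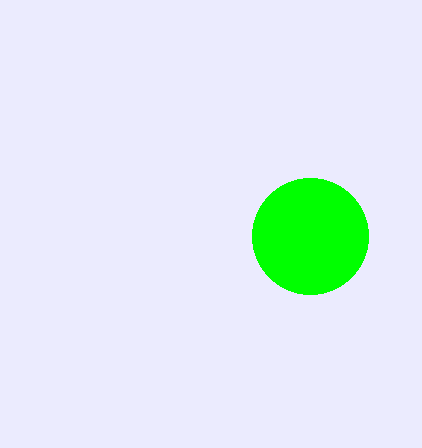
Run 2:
cx = 310; cy = 236; r = 58; fill = 'lime'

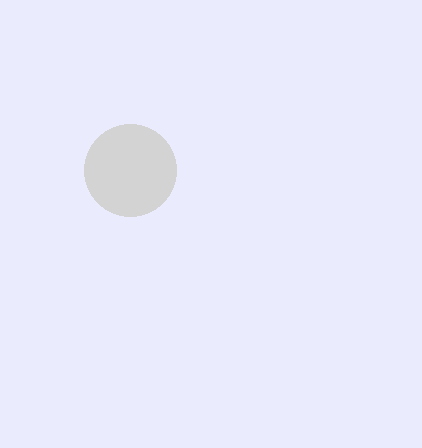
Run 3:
cx = 130; cy = 170; r = 46; fill = 'lightgray'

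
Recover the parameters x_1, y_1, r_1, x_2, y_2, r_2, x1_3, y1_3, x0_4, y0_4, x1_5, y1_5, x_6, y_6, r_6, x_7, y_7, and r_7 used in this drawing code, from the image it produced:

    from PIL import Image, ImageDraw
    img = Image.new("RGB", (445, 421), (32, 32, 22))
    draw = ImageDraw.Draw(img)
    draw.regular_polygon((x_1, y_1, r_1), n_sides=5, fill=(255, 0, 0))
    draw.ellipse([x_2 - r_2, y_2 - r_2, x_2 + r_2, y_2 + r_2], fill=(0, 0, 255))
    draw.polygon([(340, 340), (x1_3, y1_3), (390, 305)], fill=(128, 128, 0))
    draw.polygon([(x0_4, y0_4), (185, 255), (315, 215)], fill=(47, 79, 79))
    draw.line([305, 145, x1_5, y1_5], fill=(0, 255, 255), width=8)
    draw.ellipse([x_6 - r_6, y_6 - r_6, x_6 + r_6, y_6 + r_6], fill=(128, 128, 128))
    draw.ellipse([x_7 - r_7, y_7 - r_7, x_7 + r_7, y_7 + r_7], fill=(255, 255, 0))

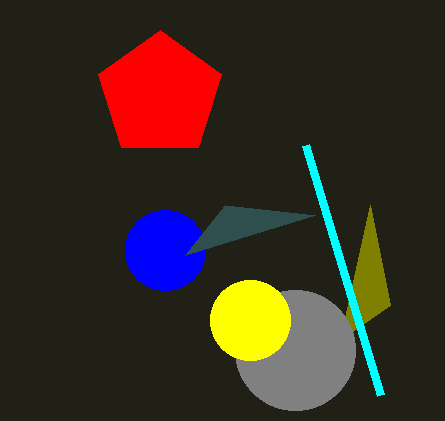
x_1 = 160, y_1 = 95, r_1 = 65, x_2 = 165, y_2 = 250, r_2 = 40, x1_3 = 370, y1_3 = 205, x0_4 = 225, y0_4 = 205, x1_5 = 380, y1_5 = 395, x_6 = 295, y_6 = 350, r_6 = 60, x_7 = 250, y_7 = 320, r_7 = 40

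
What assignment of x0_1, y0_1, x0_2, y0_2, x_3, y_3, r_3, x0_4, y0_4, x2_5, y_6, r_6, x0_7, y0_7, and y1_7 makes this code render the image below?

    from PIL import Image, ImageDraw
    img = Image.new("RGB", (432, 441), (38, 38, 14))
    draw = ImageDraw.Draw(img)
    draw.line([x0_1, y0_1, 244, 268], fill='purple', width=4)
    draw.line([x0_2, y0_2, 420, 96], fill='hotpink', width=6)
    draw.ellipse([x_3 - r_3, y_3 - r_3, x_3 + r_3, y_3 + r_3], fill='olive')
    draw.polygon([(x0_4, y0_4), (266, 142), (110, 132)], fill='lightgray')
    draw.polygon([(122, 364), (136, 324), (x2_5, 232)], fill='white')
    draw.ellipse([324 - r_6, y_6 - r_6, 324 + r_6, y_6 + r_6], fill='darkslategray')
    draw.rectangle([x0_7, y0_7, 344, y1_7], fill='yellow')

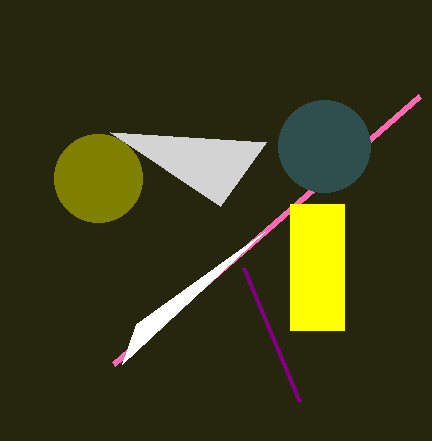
x0_1 = 300
y0_1 = 402
x0_2 = 114
y0_2 = 364
x_3 = 98
y_3 = 178
r_3 = 44
x0_4 = 220
y0_4 = 206
x2_5 = 264
y_6 = 146
r_6 = 46
x0_7 = 290
y0_7 = 204
y1_7 = 330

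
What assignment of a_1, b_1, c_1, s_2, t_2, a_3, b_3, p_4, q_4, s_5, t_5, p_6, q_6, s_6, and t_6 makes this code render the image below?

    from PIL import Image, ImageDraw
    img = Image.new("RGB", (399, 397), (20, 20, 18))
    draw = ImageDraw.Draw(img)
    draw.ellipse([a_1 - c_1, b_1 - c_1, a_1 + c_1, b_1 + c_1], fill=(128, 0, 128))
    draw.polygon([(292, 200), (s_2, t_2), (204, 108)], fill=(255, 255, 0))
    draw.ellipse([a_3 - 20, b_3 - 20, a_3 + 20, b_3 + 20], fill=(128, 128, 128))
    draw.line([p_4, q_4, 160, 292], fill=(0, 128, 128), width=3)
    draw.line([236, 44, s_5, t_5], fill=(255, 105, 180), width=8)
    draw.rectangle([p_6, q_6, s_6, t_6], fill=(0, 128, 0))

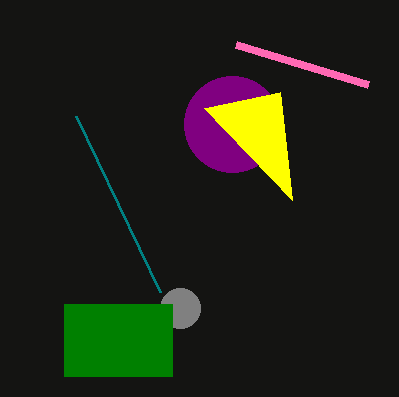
a_1 = 232; b_1 = 124; c_1 = 48; s_2 = 280; t_2 = 92; a_3 = 180; b_3 = 308; p_4 = 76; q_4 = 116; s_5 = 368; t_5 = 84; p_6 = 64; q_6 = 304; s_6 = 172; t_6 = 376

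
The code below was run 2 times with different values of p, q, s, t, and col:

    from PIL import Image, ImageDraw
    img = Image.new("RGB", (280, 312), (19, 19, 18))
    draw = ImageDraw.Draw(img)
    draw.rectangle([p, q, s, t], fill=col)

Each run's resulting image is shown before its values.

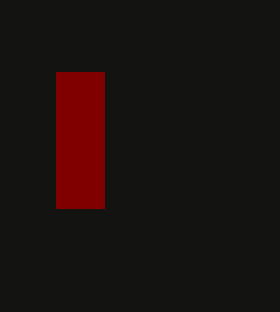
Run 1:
p = 56
q = 72
s = 104
t = 208
col = 'maroon'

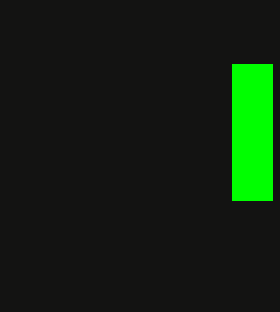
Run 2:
p = 232, q = 64, s = 272, t = 200, col = 'lime'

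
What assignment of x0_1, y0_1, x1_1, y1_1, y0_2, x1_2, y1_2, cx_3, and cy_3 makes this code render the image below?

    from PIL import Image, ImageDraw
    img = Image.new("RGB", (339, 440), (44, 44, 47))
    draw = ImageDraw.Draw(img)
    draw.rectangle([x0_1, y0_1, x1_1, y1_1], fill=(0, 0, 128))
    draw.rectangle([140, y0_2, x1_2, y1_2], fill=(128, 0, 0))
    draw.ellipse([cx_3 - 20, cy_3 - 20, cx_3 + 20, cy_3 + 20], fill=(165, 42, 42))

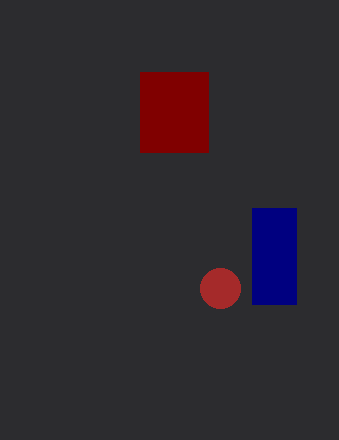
x0_1 = 252, y0_1 = 208, x1_1 = 296, y1_1 = 304, y0_2 = 72, x1_2 = 208, y1_2 = 152, cx_3 = 220, cy_3 = 288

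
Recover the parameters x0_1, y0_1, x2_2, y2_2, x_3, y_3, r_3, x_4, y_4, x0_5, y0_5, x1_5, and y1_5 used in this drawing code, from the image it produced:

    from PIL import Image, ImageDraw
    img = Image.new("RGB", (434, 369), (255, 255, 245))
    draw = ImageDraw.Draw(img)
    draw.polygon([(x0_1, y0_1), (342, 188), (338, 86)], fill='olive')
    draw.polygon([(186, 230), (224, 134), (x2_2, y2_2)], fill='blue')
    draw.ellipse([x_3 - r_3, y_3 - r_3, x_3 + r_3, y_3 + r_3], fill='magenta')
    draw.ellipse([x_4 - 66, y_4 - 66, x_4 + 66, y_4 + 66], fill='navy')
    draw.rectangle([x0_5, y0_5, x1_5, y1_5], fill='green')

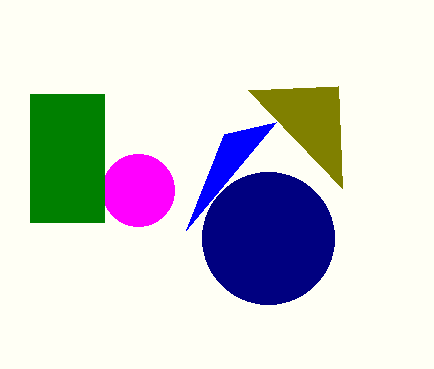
x0_1 = 248
y0_1 = 90
x2_2 = 276
y2_2 = 122
x_3 = 138
y_3 = 190
r_3 = 36
x_4 = 268
y_4 = 238
x0_5 = 30
y0_5 = 94
x1_5 = 104
y1_5 = 222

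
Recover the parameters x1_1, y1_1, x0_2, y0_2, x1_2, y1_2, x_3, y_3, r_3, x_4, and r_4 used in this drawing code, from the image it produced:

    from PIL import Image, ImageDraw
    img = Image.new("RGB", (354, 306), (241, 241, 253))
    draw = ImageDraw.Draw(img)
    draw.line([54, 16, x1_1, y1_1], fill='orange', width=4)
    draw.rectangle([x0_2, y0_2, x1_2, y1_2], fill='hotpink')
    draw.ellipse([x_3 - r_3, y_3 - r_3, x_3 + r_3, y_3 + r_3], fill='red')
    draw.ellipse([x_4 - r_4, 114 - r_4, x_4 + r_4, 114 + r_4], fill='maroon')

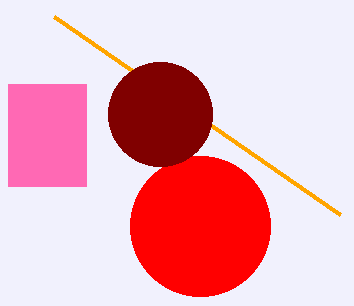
x1_1 = 340; y1_1 = 214; x0_2 = 8; y0_2 = 84; x1_2 = 86; y1_2 = 186; x_3 = 200; y_3 = 226; r_3 = 70; x_4 = 160; r_4 = 52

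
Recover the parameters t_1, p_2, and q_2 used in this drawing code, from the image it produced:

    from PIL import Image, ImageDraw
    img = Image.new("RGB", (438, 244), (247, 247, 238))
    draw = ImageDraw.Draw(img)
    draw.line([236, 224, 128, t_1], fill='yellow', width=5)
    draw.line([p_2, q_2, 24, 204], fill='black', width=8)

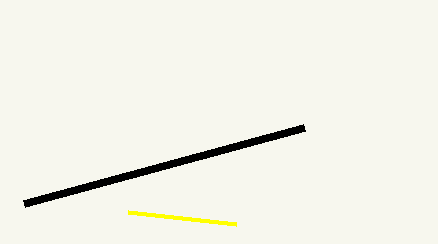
t_1 = 212
p_2 = 304
q_2 = 128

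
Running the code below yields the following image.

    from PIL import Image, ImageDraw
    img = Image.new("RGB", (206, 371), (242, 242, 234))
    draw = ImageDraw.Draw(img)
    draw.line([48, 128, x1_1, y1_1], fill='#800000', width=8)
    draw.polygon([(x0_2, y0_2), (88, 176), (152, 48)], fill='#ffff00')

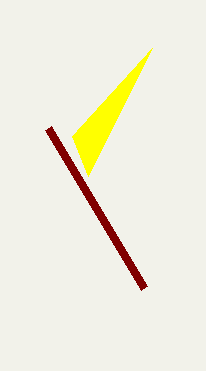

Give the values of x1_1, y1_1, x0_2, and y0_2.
x1_1 = 144; y1_1 = 288; x0_2 = 72; y0_2 = 136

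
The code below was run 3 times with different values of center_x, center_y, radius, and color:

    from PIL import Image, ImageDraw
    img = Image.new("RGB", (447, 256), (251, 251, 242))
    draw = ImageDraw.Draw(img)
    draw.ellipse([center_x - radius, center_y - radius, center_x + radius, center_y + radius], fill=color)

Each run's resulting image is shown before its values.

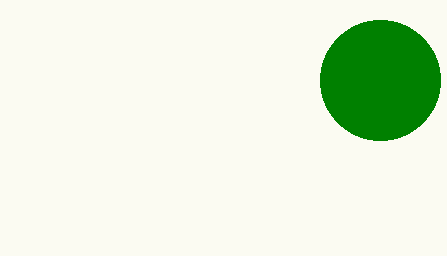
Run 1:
center_x = 380, center_y = 80, radius = 60, color = 'green'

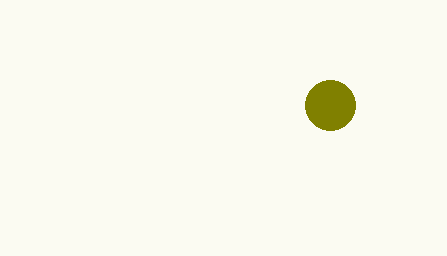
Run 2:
center_x = 330; center_y = 105; radius = 25; color = 'olive'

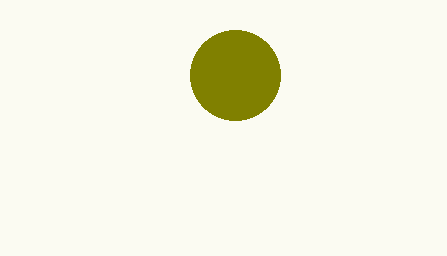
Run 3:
center_x = 235, center_y = 75, radius = 45, color = 'olive'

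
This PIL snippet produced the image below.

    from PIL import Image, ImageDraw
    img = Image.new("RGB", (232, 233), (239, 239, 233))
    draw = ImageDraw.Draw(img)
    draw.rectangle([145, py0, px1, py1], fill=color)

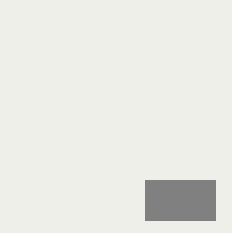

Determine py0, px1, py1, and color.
py0 = 180, px1 = 215, py1 = 220, color = 'gray'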